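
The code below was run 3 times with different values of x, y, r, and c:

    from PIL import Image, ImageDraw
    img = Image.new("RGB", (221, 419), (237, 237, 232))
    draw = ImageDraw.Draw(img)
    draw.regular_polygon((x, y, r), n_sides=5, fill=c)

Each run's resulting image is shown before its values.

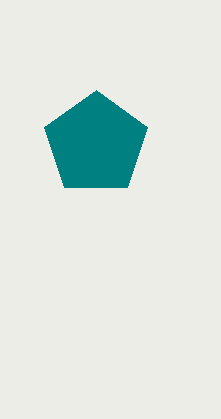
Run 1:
x = 96; y = 144; r = 54; c = 'teal'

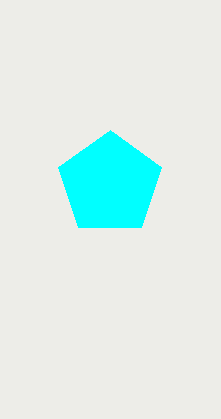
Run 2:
x = 110
y = 184
r = 54
c = 'cyan'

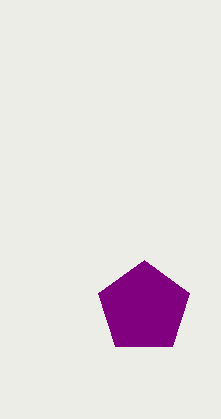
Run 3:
x = 144; y = 308; r = 48; c = 'purple'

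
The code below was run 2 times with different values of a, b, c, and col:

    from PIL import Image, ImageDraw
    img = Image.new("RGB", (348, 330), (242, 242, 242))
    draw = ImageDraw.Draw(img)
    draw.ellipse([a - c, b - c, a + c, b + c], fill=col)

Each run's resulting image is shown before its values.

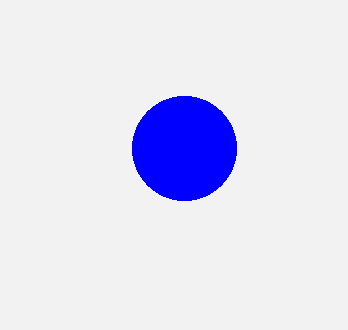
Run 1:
a = 184, b = 148, c = 52, col = 'blue'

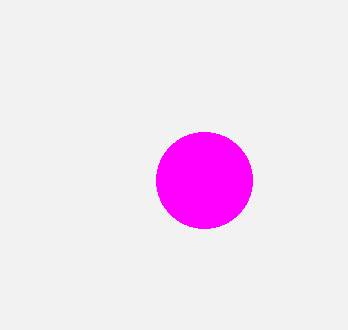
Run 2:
a = 204; b = 180; c = 48; col = 'magenta'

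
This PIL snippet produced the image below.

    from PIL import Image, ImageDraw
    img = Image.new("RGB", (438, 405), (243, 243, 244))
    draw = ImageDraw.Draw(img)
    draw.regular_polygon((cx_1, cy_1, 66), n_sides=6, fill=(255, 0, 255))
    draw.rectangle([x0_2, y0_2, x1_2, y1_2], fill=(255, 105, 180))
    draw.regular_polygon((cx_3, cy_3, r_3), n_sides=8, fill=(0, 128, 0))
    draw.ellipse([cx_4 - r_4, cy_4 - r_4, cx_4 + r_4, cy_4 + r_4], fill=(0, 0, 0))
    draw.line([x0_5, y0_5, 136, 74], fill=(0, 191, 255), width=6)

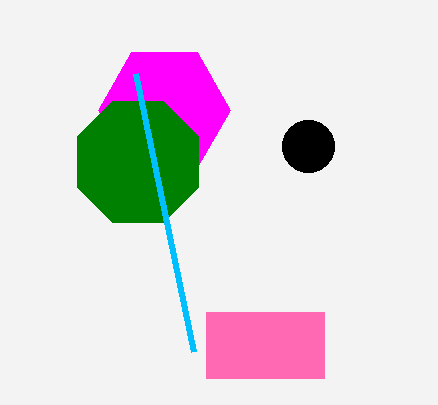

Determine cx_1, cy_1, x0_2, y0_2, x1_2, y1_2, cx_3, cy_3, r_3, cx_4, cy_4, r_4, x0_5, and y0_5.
cx_1 = 164, cy_1 = 110, x0_2 = 206, y0_2 = 312, x1_2 = 324, y1_2 = 378, cx_3 = 138, cy_3 = 162, r_3 = 66, cx_4 = 308, cy_4 = 146, r_4 = 26, x0_5 = 194, y0_5 = 352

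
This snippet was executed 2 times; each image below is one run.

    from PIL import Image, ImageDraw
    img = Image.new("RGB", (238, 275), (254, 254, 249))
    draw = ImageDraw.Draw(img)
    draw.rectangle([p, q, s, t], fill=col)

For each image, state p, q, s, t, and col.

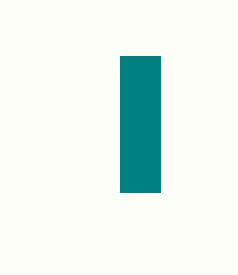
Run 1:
p = 120; q = 56; s = 160; t = 192; col = 'teal'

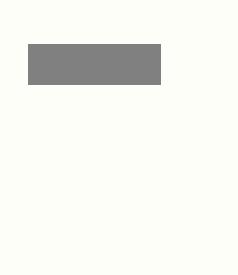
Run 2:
p = 28; q = 44; s = 160; t = 84; col = 'gray'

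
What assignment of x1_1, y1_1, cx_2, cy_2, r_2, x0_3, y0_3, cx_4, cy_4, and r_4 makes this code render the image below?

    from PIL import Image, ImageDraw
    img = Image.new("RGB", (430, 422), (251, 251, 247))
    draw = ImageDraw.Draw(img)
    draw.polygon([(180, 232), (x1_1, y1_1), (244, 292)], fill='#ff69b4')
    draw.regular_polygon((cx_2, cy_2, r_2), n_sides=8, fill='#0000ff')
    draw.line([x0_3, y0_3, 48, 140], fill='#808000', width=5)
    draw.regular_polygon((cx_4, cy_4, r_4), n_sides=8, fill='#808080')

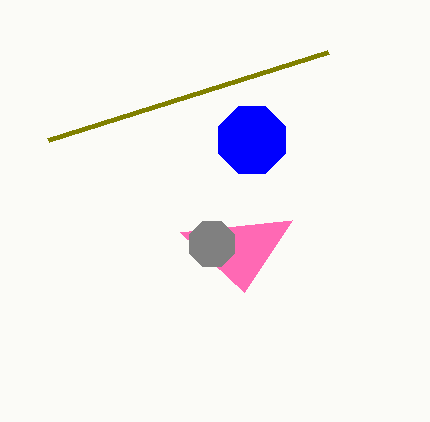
x1_1 = 292; y1_1 = 220; cx_2 = 252; cy_2 = 140; r_2 = 36; x0_3 = 328; y0_3 = 52; cx_4 = 212; cy_4 = 244; r_4 = 24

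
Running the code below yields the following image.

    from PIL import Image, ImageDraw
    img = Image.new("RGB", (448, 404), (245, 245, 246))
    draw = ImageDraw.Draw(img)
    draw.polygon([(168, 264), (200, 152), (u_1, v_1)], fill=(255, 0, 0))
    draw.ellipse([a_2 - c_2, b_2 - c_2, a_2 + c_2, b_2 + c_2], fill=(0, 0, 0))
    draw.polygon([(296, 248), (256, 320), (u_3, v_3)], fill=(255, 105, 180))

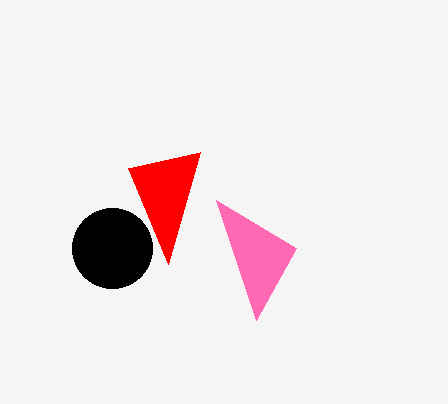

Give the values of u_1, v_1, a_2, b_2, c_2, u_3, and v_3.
u_1 = 128, v_1 = 168, a_2 = 112, b_2 = 248, c_2 = 40, u_3 = 216, v_3 = 200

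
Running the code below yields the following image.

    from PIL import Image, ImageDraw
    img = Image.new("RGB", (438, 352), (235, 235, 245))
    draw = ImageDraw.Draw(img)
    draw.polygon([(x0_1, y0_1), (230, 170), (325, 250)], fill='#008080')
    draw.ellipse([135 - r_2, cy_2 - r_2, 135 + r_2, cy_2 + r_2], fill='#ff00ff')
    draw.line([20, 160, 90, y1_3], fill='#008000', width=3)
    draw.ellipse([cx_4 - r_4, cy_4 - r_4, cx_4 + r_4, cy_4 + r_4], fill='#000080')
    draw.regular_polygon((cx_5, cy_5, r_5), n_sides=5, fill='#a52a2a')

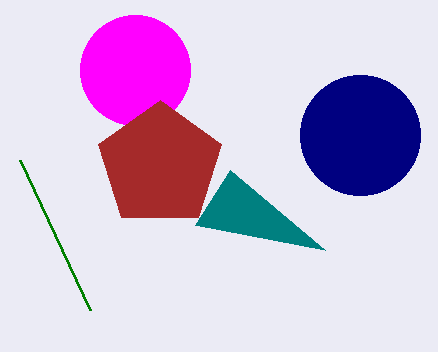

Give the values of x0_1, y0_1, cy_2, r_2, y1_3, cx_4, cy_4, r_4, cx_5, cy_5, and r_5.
x0_1 = 195; y0_1 = 225; cy_2 = 70; r_2 = 55; y1_3 = 310; cx_4 = 360; cy_4 = 135; r_4 = 60; cx_5 = 160; cy_5 = 165; r_5 = 65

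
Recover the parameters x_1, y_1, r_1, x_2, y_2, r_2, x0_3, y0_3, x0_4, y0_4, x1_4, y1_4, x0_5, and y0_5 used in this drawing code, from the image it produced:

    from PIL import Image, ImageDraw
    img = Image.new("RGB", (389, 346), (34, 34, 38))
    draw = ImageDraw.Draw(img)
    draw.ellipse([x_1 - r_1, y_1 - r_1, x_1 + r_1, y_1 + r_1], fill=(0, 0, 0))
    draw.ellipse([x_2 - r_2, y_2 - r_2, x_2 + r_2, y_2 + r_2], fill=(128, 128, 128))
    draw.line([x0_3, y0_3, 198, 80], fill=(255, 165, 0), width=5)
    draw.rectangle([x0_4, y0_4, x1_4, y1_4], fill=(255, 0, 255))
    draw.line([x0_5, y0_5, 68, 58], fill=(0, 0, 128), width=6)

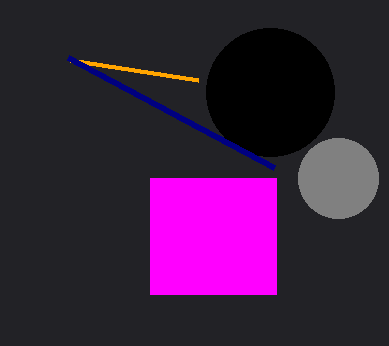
x_1 = 270, y_1 = 92, r_1 = 64, x_2 = 338, y_2 = 178, r_2 = 40, x0_3 = 70, y0_3 = 60, x0_4 = 150, y0_4 = 178, x1_4 = 276, y1_4 = 294, x0_5 = 274, y0_5 = 168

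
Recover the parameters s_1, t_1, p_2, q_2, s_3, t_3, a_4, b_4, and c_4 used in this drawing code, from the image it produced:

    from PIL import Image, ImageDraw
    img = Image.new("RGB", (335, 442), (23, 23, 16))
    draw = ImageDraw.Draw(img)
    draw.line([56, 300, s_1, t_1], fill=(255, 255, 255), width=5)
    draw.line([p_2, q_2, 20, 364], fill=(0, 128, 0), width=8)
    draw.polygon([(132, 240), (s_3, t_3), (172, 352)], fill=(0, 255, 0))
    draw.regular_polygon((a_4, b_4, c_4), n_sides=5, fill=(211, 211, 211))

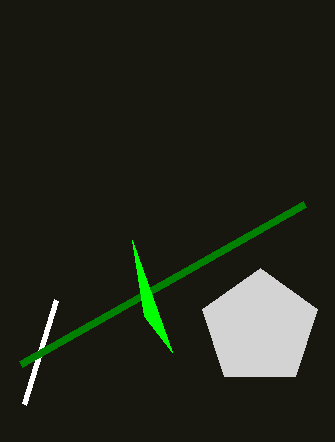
s_1 = 24, t_1 = 404, p_2 = 304, q_2 = 204, s_3 = 144, t_3 = 316, a_4 = 260, b_4 = 328, c_4 = 60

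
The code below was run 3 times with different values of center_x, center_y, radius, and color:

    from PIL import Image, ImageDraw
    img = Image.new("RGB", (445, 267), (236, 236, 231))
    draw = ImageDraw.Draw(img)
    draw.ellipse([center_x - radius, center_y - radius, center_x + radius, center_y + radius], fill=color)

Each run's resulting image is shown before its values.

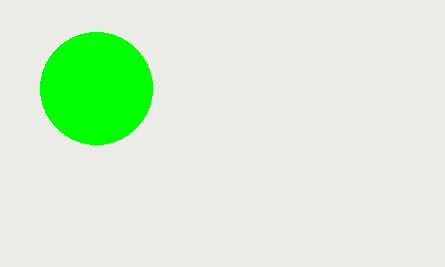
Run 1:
center_x = 96, center_y = 88, radius = 56, color = 'lime'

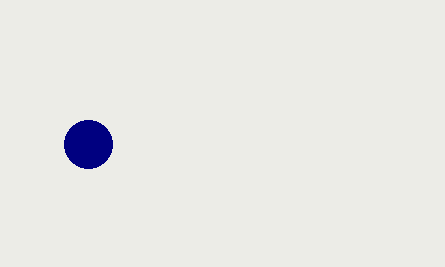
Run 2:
center_x = 88; center_y = 144; radius = 24; color = 'navy'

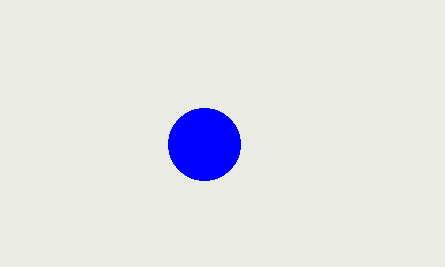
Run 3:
center_x = 204; center_y = 144; radius = 36; color = 'blue'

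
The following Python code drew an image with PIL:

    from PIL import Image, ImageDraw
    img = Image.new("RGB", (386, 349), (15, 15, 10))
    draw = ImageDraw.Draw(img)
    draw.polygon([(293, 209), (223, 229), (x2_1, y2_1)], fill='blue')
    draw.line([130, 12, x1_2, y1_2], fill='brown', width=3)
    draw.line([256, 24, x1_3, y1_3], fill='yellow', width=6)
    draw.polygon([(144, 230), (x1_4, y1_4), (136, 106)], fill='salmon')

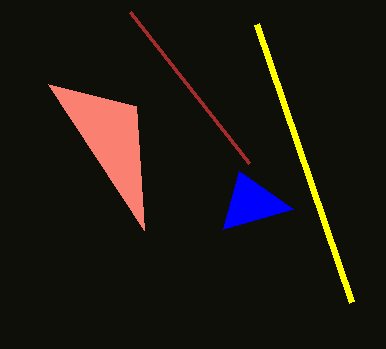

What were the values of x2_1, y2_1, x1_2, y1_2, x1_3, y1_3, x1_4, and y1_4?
x2_1 = 239
y2_1 = 171
x1_2 = 249
y1_2 = 163
x1_3 = 351
y1_3 = 302
x1_4 = 48
y1_4 = 84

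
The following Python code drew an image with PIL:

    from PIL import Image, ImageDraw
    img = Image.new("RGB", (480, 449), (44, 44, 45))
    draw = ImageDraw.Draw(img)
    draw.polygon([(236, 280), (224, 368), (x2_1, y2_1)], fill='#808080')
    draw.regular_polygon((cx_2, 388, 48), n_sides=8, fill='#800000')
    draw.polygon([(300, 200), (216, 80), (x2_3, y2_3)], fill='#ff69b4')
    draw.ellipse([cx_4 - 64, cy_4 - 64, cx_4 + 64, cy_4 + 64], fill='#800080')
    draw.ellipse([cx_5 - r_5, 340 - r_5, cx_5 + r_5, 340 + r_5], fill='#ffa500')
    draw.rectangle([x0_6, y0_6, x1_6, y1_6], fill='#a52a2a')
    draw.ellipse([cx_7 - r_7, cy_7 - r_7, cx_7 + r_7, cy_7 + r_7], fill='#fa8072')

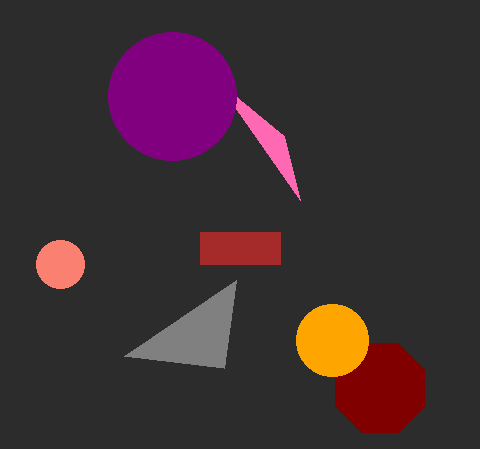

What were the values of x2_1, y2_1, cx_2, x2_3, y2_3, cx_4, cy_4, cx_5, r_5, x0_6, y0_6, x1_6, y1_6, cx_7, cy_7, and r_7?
x2_1 = 124; y2_1 = 356; cx_2 = 380; x2_3 = 284; y2_3 = 136; cx_4 = 172; cy_4 = 96; cx_5 = 332; r_5 = 36; x0_6 = 200; y0_6 = 232; x1_6 = 280; y1_6 = 264; cx_7 = 60; cy_7 = 264; r_7 = 24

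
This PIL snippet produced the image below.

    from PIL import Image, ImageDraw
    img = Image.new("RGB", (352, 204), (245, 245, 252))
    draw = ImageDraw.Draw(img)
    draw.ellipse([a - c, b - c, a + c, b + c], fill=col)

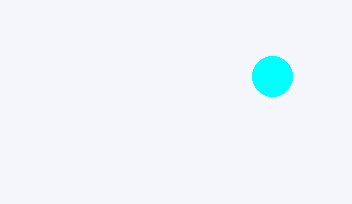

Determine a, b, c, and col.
a = 272; b = 76; c = 20; col = 'cyan'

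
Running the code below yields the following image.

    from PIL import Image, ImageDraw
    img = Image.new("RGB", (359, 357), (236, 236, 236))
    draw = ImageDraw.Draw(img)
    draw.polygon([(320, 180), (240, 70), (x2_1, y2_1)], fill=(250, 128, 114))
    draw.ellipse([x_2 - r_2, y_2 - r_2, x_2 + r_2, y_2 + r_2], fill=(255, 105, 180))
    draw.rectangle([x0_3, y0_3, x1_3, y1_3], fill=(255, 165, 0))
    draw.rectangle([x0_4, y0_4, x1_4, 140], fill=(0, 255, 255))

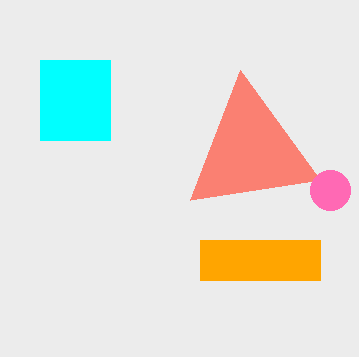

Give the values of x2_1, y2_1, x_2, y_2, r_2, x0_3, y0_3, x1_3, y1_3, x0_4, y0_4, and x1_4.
x2_1 = 190; y2_1 = 200; x_2 = 330; y_2 = 190; r_2 = 20; x0_3 = 200; y0_3 = 240; x1_3 = 320; y1_3 = 280; x0_4 = 40; y0_4 = 60; x1_4 = 110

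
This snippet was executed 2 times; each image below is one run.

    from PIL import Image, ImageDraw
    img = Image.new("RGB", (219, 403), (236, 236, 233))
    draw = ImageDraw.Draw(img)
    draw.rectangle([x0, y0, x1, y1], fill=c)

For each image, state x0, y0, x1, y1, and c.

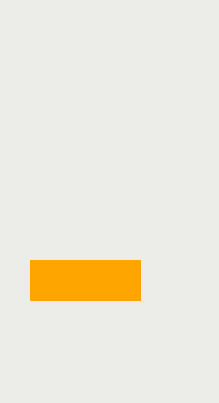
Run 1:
x0 = 30
y0 = 260
x1 = 140
y1 = 300
c = 'orange'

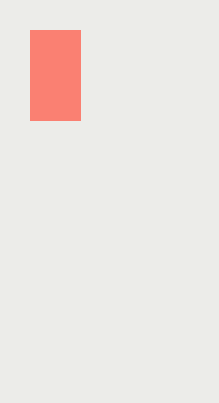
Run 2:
x0 = 30; y0 = 30; x1 = 80; y1 = 120; c = 'salmon'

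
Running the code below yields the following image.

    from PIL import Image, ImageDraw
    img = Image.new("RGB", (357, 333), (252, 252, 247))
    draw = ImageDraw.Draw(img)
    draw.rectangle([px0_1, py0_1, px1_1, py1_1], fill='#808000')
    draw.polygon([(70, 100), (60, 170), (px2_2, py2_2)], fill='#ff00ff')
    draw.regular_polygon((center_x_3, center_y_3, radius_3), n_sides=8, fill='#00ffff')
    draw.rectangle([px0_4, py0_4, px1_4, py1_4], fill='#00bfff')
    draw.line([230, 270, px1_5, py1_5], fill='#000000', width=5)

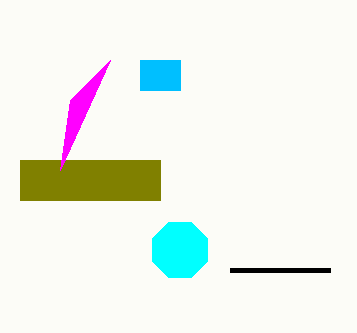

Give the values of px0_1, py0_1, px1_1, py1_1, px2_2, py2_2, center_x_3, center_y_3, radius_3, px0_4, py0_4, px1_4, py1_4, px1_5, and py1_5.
px0_1 = 20; py0_1 = 160; px1_1 = 160; py1_1 = 200; px2_2 = 110; py2_2 = 60; center_x_3 = 180; center_y_3 = 250; radius_3 = 30; px0_4 = 140; py0_4 = 60; px1_4 = 180; py1_4 = 90; px1_5 = 330; py1_5 = 270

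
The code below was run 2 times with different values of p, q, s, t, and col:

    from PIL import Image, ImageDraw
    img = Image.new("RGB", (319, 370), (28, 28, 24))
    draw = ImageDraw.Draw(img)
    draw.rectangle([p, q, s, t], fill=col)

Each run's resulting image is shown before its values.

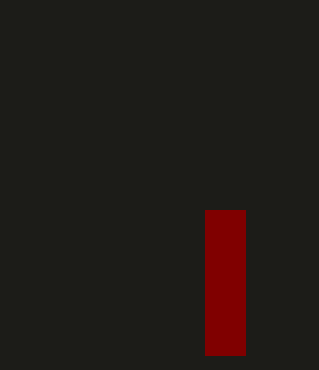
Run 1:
p = 205, q = 210, s = 245, t = 355, col = 'maroon'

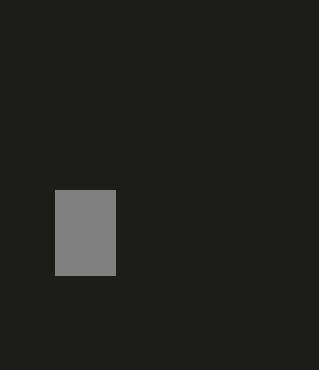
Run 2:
p = 55
q = 190
s = 115
t = 275
col = 'gray'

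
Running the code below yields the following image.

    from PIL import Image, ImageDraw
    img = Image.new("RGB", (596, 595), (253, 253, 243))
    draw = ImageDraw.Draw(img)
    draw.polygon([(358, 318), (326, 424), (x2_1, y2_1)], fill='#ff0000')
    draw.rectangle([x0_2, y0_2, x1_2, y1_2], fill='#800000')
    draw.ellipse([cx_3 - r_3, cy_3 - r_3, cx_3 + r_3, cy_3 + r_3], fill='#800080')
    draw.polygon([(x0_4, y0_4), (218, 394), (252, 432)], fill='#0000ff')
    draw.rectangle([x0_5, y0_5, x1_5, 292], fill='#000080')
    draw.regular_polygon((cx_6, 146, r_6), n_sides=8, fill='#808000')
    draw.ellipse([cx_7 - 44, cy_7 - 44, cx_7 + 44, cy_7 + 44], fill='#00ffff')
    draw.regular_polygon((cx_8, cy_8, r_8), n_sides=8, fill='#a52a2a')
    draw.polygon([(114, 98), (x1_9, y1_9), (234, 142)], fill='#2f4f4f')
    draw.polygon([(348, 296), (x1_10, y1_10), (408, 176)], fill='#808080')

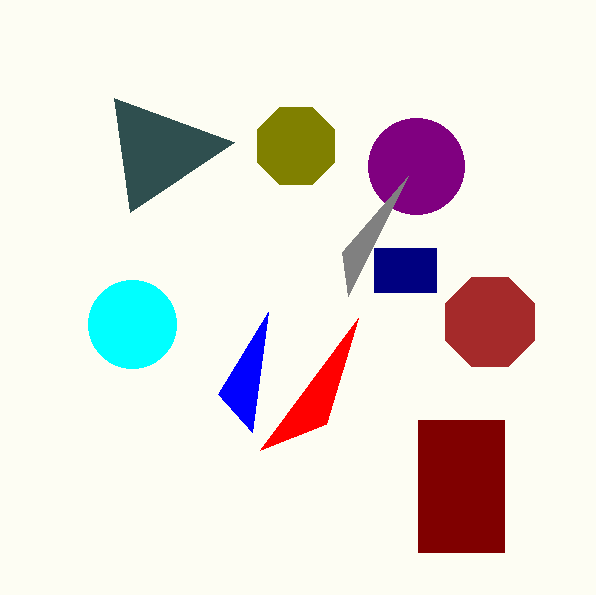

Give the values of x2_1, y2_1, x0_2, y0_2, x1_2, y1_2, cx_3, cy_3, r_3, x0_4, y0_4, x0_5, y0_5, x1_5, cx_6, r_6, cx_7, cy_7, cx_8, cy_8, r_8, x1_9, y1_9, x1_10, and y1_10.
x2_1 = 260, y2_1 = 450, x0_2 = 418, y0_2 = 420, x1_2 = 504, y1_2 = 552, cx_3 = 416, cy_3 = 166, r_3 = 48, x0_4 = 268, y0_4 = 312, x0_5 = 374, y0_5 = 248, x1_5 = 436, cx_6 = 296, r_6 = 42, cx_7 = 132, cy_7 = 324, cx_8 = 490, cy_8 = 322, r_8 = 48, x1_9 = 130, y1_9 = 212, x1_10 = 342, y1_10 = 252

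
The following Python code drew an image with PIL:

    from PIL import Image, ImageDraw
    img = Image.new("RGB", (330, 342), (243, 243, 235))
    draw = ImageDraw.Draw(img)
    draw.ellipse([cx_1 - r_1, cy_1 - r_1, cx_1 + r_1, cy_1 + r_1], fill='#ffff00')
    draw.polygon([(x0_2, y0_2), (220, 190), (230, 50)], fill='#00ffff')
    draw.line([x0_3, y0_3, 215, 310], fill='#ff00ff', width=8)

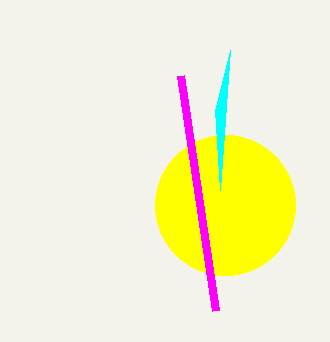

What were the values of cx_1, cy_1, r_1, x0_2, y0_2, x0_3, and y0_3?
cx_1 = 225; cy_1 = 205; r_1 = 70; x0_2 = 215; y0_2 = 110; x0_3 = 180; y0_3 = 75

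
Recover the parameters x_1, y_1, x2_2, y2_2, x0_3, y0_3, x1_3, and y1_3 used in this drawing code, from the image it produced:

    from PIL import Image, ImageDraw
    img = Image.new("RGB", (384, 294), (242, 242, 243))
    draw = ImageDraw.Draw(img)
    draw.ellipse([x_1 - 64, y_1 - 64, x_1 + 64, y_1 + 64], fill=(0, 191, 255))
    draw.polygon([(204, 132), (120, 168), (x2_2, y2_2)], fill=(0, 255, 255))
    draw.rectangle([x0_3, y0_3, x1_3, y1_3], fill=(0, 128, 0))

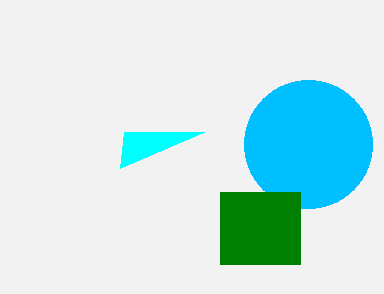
x_1 = 308
y_1 = 144
x2_2 = 124
y2_2 = 132
x0_3 = 220
y0_3 = 192
x1_3 = 300
y1_3 = 264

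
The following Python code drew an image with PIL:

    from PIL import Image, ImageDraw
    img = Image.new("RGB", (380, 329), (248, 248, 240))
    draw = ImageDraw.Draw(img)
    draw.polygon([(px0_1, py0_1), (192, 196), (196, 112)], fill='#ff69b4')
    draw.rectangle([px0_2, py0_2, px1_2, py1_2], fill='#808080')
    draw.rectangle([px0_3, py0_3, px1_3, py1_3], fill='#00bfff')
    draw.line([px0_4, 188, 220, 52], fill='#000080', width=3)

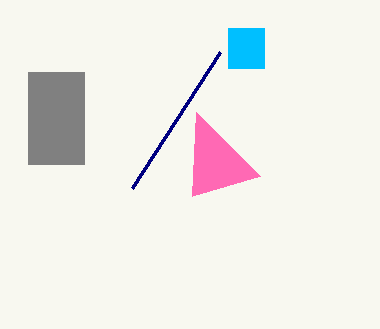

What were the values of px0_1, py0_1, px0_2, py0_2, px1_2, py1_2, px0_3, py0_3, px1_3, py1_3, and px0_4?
px0_1 = 260, py0_1 = 176, px0_2 = 28, py0_2 = 72, px1_2 = 84, py1_2 = 164, px0_3 = 228, py0_3 = 28, px1_3 = 264, py1_3 = 68, px0_4 = 132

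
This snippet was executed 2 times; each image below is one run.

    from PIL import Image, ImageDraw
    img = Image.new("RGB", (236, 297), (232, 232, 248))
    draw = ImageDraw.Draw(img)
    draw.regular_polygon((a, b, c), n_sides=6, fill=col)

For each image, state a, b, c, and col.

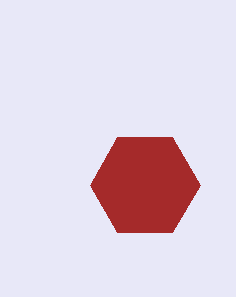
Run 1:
a = 145
b = 185
c = 55
col = 'brown'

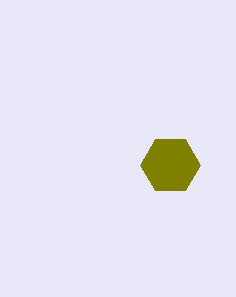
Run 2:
a = 170; b = 165; c = 30; col = 'olive'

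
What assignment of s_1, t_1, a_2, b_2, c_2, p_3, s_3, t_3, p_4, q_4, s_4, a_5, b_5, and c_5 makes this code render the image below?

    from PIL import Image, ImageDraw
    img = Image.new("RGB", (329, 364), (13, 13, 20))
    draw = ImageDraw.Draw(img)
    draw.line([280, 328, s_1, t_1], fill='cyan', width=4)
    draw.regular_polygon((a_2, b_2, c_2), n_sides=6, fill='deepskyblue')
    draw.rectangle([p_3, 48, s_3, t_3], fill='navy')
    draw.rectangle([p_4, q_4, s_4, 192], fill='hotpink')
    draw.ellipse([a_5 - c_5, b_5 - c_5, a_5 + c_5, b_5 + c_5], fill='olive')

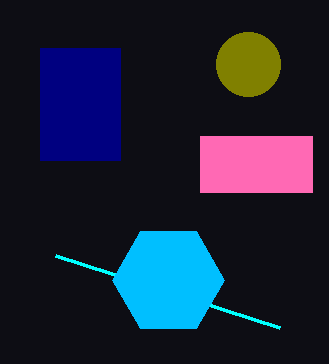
s_1 = 56, t_1 = 256, a_2 = 168, b_2 = 280, c_2 = 56, p_3 = 40, s_3 = 120, t_3 = 160, p_4 = 200, q_4 = 136, s_4 = 312, a_5 = 248, b_5 = 64, c_5 = 32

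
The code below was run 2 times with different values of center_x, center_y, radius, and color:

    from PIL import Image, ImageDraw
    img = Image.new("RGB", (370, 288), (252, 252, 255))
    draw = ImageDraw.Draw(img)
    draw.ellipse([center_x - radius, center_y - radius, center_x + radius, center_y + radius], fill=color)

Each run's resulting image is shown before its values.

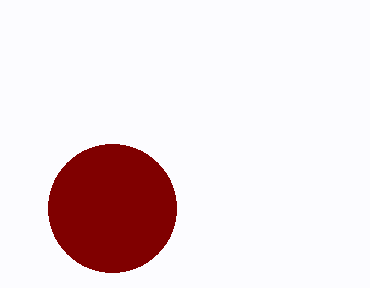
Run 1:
center_x = 112, center_y = 208, radius = 64, color = 'maroon'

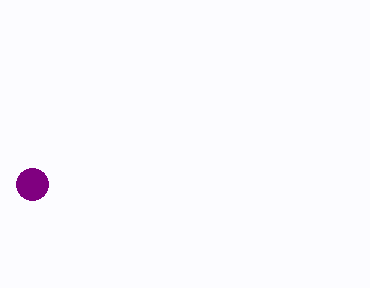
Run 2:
center_x = 32, center_y = 184, radius = 16, color = 'purple'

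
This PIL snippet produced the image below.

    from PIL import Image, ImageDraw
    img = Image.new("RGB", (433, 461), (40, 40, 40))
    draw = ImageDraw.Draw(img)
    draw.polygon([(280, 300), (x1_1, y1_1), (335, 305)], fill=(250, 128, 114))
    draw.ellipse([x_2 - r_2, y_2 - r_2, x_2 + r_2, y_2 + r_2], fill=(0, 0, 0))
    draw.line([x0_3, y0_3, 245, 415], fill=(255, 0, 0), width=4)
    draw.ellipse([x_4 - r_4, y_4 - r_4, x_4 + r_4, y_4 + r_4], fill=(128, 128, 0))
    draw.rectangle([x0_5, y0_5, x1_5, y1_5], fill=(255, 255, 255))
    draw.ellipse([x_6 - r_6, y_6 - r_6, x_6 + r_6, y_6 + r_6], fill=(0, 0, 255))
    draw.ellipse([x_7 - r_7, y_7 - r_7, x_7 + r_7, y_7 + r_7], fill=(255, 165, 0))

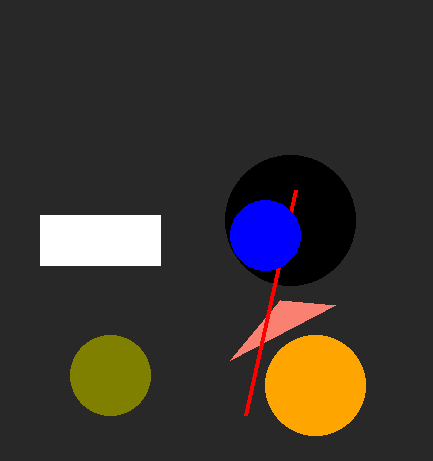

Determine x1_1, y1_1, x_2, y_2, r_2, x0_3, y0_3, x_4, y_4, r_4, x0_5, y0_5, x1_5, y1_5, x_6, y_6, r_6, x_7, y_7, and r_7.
x1_1 = 230
y1_1 = 360
x_2 = 290
y_2 = 220
r_2 = 65
x0_3 = 295
y0_3 = 190
x_4 = 110
y_4 = 375
r_4 = 40
x0_5 = 40
y0_5 = 215
x1_5 = 160
y1_5 = 265
x_6 = 265
y_6 = 235
r_6 = 35
x_7 = 315
y_7 = 385
r_7 = 50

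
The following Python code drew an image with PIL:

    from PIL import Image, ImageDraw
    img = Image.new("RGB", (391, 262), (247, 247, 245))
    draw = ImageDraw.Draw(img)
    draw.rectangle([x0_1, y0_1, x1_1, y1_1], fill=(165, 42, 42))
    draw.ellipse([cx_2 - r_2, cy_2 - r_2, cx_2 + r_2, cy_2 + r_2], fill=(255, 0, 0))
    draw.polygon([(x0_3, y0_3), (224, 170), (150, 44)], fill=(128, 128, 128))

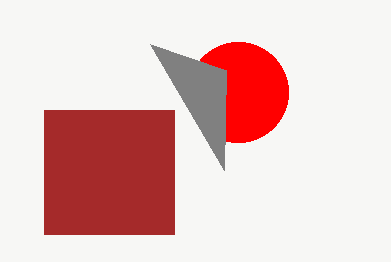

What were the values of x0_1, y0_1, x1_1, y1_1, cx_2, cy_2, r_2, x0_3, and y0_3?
x0_1 = 44; y0_1 = 110; x1_1 = 174; y1_1 = 234; cx_2 = 238; cy_2 = 92; r_2 = 50; x0_3 = 226; y0_3 = 70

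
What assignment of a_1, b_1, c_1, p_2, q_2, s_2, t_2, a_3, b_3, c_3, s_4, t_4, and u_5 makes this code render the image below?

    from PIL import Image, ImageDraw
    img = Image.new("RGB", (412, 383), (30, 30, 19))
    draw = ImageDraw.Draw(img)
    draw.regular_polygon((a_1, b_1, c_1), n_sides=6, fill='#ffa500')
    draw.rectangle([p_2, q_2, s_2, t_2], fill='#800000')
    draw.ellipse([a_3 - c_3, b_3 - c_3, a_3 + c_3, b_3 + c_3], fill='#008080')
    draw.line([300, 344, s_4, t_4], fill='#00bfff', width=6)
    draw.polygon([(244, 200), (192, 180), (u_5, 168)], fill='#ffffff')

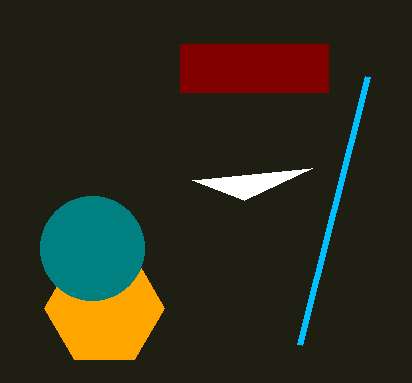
a_1 = 104; b_1 = 308; c_1 = 60; p_2 = 180; q_2 = 44; s_2 = 328; t_2 = 92; a_3 = 92; b_3 = 248; c_3 = 52; s_4 = 368; t_4 = 76; u_5 = 312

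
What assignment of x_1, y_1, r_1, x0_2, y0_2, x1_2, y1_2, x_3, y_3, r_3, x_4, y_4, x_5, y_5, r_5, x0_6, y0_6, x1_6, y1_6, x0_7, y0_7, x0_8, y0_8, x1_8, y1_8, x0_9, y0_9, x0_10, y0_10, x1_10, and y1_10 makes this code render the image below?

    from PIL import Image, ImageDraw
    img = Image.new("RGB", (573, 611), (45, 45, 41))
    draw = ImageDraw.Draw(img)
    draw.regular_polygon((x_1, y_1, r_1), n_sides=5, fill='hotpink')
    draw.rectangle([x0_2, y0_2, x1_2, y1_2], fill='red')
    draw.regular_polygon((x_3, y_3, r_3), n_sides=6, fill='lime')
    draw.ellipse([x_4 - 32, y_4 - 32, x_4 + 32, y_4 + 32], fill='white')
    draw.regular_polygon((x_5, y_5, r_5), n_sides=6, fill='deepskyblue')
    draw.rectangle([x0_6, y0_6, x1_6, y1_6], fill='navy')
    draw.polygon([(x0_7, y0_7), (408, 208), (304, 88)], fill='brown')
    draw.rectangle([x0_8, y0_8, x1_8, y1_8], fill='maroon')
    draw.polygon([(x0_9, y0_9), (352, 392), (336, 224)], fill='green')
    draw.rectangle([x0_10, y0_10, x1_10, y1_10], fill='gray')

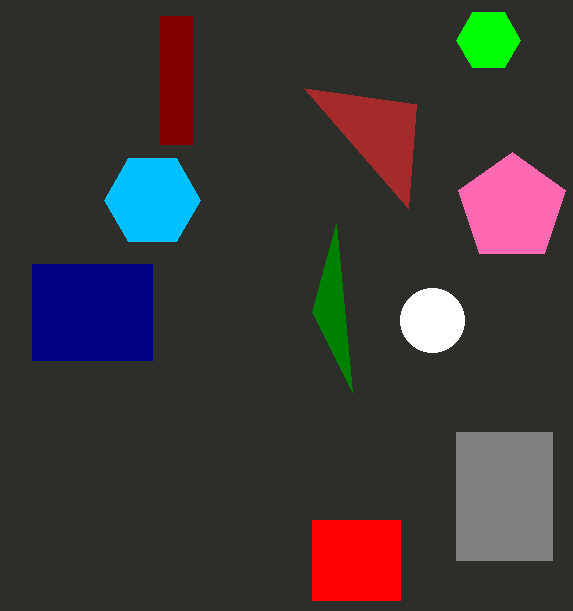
x_1 = 512; y_1 = 208; r_1 = 56; x0_2 = 312; y0_2 = 520; x1_2 = 400; y1_2 = 600; x_3 = 488; y_3 = 40; r_3 = 32; x_4 = 432; y_4 = 320; x_5 = 152; y_5 = 200; r_5 = 48; x0_6 = 32; y0_6 = 264; x1_6 = 152; y1_6 = 360; x0_7 = 416; y0_7 = 104; x0_8 = 160; y0_8 = 16; x1_8 = 192; y1_8 = 144; x0_9 = 312; y0_9 = 312; x0_10 = 456; y0_10 = 432; x1_10 = 552; y1_10 = 560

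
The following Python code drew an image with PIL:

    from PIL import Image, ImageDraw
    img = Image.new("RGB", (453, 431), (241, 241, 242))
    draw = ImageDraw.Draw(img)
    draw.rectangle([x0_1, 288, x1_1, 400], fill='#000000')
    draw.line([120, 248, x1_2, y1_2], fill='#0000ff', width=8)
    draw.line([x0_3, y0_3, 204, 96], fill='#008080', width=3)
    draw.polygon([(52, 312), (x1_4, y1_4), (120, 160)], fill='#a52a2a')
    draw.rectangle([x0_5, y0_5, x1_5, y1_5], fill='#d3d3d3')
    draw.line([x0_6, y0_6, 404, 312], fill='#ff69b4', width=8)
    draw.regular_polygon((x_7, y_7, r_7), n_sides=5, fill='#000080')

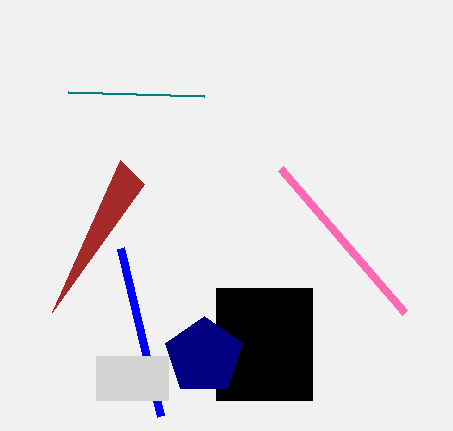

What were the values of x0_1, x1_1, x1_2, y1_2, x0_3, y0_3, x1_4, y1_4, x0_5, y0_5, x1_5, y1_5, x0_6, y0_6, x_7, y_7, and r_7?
x0_1 = 216
x1_1 = 312
x1_2 = 160
y1_2 = 416
x0_3 = 68
y0_3 = 92
x1_4 = 144
y1_4 = 184
x0_5 = 96
y0_5 = 356
x1_5 = 168
y1_5 = 400
x0_6 = 280
y0_6 = 168
x_7 = 204
y_7 = 356
r_7 = 40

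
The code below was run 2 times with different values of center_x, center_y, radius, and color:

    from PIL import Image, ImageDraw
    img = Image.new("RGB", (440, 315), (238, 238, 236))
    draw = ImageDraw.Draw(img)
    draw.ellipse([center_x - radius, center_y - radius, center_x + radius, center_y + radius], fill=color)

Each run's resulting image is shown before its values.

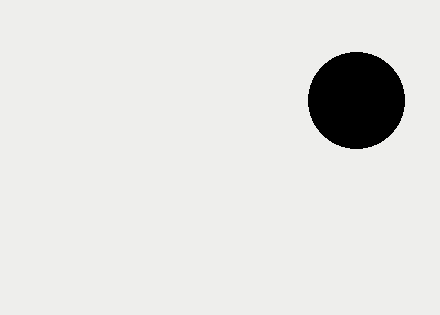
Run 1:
center_x = 356; center_y = 100; radius = 48; color = 'black'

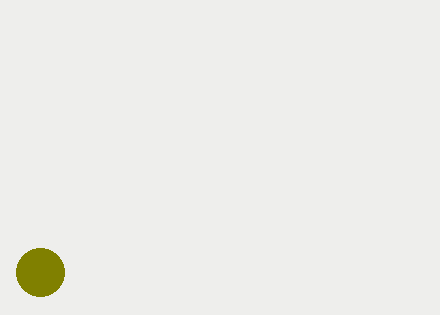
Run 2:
center_x = 40; center_y = 272; radius = 24; color = 'olive'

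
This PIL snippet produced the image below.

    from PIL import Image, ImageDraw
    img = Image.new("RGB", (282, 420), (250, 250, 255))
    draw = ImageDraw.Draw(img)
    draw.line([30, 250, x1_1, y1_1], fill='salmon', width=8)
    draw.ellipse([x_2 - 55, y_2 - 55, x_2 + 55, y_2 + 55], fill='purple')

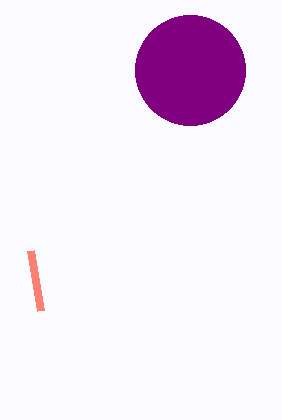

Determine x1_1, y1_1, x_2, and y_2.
x1_1 = 40; y1_1 = 310; x_2 = 190; y_2 = 70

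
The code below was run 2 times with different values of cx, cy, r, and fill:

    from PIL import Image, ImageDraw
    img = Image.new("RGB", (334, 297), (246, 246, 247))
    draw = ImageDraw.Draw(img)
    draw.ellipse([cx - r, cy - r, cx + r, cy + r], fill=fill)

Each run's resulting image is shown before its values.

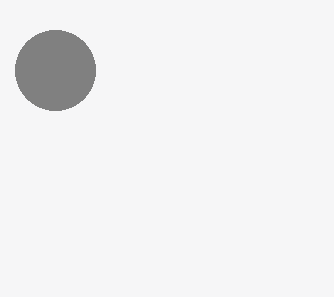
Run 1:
cx = 55
cy = 70
r = 40
fill = 'gray'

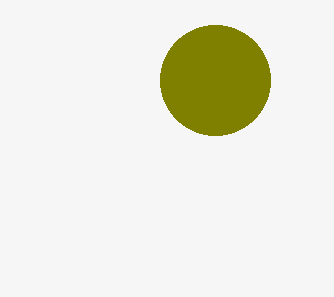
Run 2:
cx = 215; cy = 80; r = 55; fill = 'olive'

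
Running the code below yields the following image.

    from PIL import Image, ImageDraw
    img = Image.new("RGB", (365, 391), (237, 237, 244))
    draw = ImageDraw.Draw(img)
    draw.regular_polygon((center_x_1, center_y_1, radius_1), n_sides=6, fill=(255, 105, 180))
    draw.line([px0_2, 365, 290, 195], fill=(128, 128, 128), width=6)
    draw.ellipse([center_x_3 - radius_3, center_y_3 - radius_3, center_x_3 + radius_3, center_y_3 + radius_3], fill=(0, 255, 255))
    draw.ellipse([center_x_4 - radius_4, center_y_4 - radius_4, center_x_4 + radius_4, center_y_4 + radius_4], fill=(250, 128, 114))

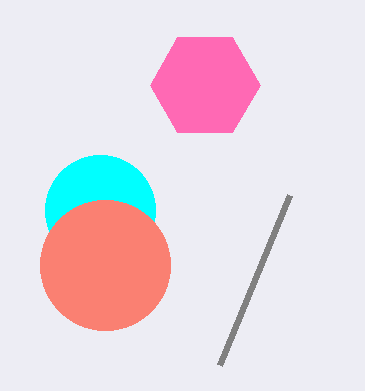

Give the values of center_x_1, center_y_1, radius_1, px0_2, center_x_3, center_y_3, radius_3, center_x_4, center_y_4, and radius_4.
center_x_1 = 205, center_y_1 = 85, radius_1 = 55, px0_2 = 220, center_x_3 = 100, center_y_3 = 210, radius_3 = 55, center_x_4 = 105, center_y_4 = 265, radius_4 = 65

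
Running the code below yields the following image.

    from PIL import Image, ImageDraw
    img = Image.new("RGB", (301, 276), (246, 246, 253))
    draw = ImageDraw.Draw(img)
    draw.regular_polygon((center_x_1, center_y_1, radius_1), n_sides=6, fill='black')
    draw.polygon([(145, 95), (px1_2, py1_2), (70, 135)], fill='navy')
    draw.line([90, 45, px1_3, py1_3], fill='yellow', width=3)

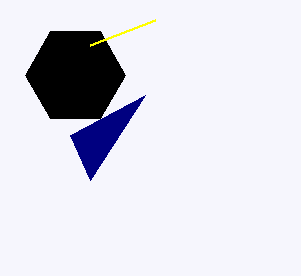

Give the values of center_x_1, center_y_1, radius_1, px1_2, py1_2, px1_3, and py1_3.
center_x_1 = 75; center_y_1 = 75; radius_1 = 50; px1_2 = 90; py1_2 = 180; px1_3 = 155; py1_3 = 20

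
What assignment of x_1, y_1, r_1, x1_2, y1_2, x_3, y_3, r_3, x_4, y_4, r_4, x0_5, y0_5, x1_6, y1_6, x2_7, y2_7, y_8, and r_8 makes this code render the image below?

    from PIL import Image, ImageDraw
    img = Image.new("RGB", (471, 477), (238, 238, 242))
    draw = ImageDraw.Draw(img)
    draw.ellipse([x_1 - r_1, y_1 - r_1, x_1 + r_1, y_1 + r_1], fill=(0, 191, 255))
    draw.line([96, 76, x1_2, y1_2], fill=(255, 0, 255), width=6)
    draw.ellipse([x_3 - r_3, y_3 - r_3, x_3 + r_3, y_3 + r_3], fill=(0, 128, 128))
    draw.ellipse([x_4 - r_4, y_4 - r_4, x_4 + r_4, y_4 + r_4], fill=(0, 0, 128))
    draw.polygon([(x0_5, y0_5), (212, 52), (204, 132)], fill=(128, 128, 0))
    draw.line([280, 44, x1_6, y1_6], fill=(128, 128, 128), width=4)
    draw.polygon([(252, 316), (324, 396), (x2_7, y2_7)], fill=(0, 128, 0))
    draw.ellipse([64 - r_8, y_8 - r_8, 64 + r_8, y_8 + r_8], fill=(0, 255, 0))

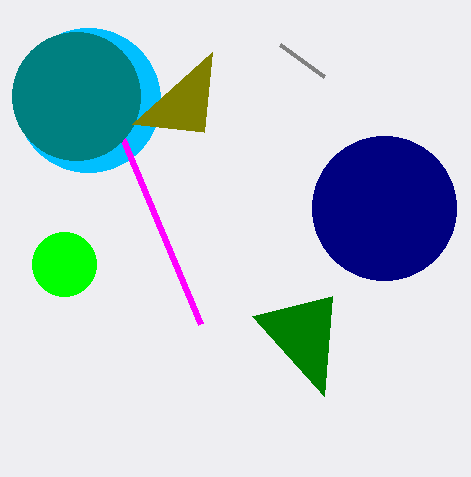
x_1 = 88
y_1 = 100
r_1 = 72
x1_2 = 200
y1_2 = 324
x_3 = 76
y_3 = 96
r_3 = 64
x_4 = 384
y_4 = 208
r_4 = 72
x0_5 = 132
y0_5 = 124
x1_6 = 324
y1_6 = 76
x2_7 = 332
y2_7 = 296
y_8 = 264
r_8 = 32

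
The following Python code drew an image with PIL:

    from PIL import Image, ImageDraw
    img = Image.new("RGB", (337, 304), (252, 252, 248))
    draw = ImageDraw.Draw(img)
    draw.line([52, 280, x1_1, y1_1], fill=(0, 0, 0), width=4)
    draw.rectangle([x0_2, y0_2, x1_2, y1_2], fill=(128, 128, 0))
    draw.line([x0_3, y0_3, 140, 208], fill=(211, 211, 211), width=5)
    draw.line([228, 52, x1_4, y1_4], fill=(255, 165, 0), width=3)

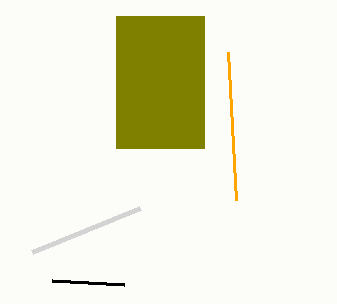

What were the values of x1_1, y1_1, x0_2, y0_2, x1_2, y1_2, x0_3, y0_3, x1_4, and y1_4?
x1_1 = 124, y1_1 = 284, x0_2 = 116, y0_2 = 16, x1_2 = 204, y1_2 = 148, x0_3 = 32, y0_3 = 252, x1_4 = 236, y1_4 = 200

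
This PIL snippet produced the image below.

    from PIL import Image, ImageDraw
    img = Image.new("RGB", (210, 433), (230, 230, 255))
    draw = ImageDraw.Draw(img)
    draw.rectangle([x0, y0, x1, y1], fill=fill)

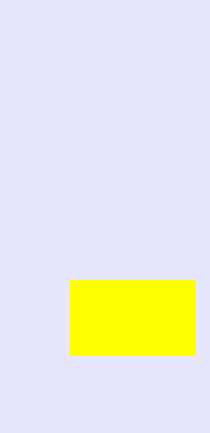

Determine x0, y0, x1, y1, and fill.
x0 = 70, y0 = 280, x1 = 195, y1 = 355, fill = 'yellow'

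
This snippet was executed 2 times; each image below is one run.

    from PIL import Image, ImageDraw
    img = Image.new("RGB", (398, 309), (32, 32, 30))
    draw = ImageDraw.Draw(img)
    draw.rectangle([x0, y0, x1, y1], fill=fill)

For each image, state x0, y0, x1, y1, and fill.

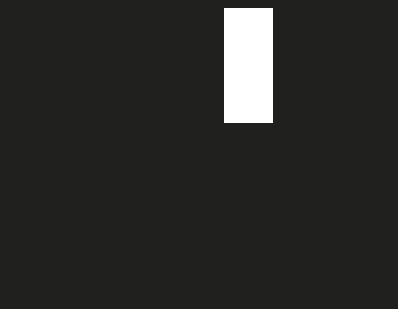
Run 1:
x0 = 224; y0 = 8; x1 = 272; y1 = 122; fill = 'white'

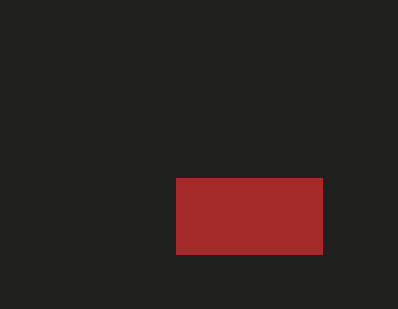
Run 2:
x0 = 176
y0 = 178
x1 = 322
y1 = 254
fill = 'brown'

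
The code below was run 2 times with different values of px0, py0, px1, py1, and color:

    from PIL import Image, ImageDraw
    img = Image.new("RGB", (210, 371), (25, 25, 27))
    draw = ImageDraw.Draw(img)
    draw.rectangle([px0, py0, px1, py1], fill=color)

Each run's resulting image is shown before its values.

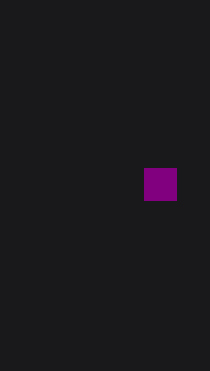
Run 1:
px0 = 144; py0 = 168; px1 = 176; py1 = 200; color = 'purple'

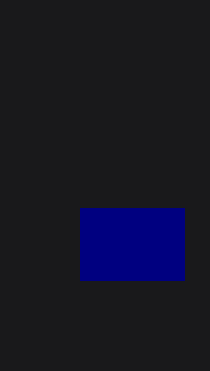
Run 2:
px0 = 80, py0 = 208, px1 = 184, py1 = 280, color = 'navy'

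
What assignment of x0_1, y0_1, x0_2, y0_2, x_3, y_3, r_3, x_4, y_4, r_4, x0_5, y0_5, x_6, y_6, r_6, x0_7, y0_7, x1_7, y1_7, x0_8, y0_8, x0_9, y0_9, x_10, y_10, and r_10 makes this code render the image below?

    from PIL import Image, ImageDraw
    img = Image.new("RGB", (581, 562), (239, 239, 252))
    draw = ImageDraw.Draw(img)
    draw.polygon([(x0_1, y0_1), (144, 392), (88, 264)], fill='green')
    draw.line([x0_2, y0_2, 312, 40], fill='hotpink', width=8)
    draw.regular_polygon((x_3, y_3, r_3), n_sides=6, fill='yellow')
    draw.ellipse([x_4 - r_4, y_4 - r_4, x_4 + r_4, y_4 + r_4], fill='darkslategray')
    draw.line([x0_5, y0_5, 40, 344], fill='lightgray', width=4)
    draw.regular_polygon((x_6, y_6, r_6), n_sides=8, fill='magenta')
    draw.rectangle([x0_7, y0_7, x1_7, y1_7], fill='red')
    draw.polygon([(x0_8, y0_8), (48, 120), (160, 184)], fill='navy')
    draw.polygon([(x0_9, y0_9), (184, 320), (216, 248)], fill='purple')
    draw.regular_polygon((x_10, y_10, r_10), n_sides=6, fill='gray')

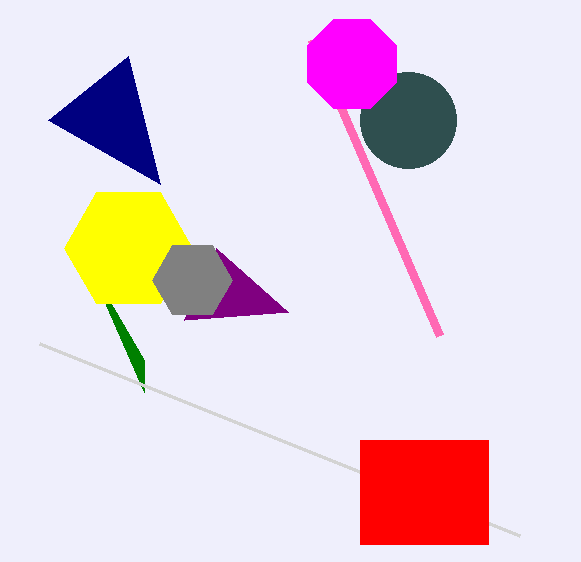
x0_1 = 144, y0_1 = 360, x0_2 = 440, y0_2 = 336, x_3 = 128, y_3 = 248, r_3 = 64, x_4 = 408, y_4 = 120, r_4 = 48, x0_5 = 520, y0_5 = 536, x_6 = 352, y_6 = 64, r_6 = 48, x0_7 = 360, y0_7 = 440, x1_7 = 488, y1_7 = 544, x0_8 = 128, y0_8 = 56, x0_9 = 288, y0_9 = 312, x_10 = 192, y_10 = 280, r_10 = 40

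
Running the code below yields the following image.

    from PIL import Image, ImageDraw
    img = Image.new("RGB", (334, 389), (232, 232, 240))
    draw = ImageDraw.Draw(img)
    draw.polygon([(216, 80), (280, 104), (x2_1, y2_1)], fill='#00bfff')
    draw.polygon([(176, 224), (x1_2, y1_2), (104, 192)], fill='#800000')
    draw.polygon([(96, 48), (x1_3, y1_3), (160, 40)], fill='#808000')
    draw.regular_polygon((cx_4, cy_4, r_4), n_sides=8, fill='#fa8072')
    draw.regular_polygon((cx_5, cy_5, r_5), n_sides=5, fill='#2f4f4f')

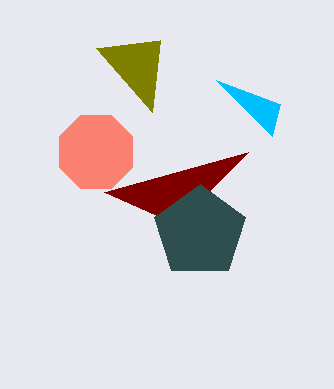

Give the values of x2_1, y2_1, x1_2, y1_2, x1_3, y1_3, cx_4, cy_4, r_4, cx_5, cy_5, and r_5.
x2_1 = 272, y2_1 = 136, x1_2 = 248, y1_2 = 152, x1_3 = 152, y1_3 = 112, cx_4 = 96, cy_4 = 152, r_4 = 40, cx_5 = 200, cy_5 = 232, r_5 = 48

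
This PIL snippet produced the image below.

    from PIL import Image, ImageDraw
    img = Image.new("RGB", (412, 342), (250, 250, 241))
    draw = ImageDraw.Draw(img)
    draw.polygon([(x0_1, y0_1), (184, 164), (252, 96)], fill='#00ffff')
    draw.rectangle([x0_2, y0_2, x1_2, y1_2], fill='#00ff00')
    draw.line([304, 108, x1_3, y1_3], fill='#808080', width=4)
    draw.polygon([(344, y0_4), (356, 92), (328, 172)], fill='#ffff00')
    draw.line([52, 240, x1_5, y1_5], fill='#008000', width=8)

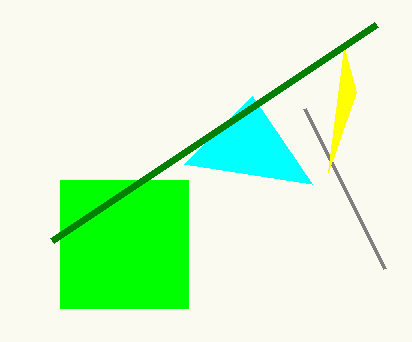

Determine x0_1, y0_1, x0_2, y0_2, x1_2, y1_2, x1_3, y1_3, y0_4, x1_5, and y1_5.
x0_1 = 312, y0_1 = 184, x0_2 = 60, y0_2 = 180, x1_2 = 188, y1_2 = 308, x1_3 = 384, y1_3 = 268, y0_4 = 48, x1_5 = 376, y1_5 = 24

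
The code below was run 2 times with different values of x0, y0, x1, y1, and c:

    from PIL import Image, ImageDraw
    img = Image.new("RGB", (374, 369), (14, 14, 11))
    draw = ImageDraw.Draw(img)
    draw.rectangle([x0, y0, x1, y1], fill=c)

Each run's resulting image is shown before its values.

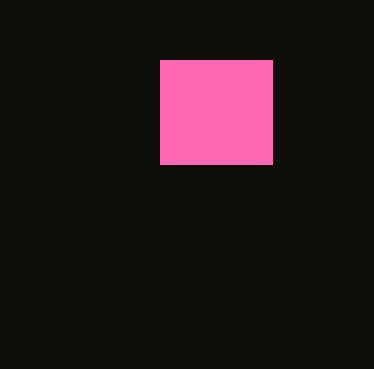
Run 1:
x0 = 160, y0 = 60, x1 = 272, y1 = 164, c = 'hotpink'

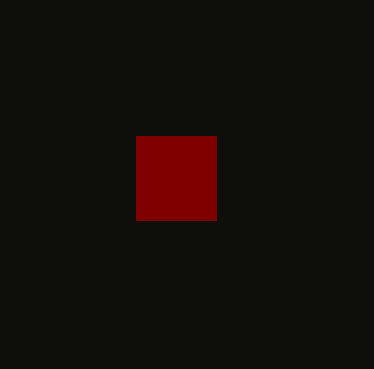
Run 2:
x0 = 136, y0 = 136, x1 = 216, y1 = 220, c = 'maroon'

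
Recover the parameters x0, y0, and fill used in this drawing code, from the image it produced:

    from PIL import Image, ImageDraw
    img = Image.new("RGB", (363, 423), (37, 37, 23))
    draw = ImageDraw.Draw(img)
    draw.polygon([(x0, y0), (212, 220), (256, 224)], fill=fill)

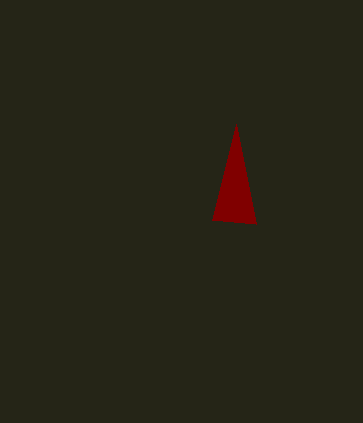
x0 = 236
y0 = 124
fill = 'maroon'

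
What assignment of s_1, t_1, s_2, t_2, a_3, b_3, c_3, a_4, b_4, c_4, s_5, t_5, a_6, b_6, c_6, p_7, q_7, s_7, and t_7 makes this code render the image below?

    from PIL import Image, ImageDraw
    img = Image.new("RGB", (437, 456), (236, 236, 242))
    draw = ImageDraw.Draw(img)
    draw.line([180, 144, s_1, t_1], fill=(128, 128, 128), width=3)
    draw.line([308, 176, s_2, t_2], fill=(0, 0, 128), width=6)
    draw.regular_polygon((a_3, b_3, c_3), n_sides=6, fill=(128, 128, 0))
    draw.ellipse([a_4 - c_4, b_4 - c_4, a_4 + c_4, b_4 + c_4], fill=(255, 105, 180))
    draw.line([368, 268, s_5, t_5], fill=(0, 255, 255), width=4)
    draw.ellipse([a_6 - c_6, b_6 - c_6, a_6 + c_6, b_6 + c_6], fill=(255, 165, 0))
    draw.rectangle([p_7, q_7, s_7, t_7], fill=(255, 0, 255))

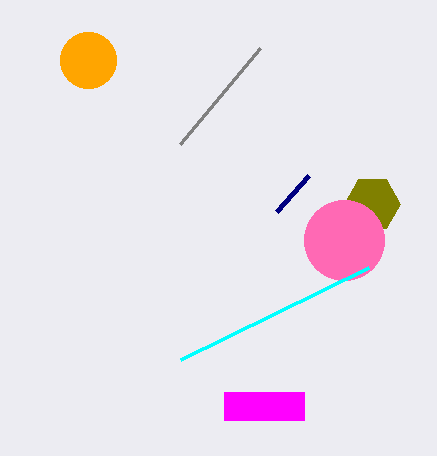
s_1 = 260, t_1 = 48, s_2 = 276, t_2 = 212, a_3 = 372, b_3 = 204, c_3 = 28, a_4 = 344, b_4 = 240, c_4 = 40, s_5 = 180, t_5 = 360, a_6 = 88, b_6 = 60, c_6 = 28, p_7 = 224, q_7 = 392, s_7 = 304, t_7 = 420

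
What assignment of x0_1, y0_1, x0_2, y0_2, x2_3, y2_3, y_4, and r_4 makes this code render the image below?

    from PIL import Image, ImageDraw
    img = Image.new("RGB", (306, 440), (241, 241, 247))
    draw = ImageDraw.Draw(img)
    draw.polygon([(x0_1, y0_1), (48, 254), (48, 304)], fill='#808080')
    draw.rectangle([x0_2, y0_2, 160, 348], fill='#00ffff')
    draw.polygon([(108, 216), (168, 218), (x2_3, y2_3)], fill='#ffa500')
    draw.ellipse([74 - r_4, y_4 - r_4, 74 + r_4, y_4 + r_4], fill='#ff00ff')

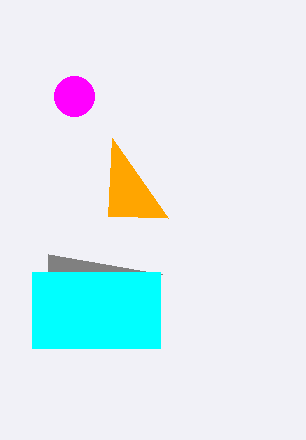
x0_1 = 162
y0_1 = 274
x0_2 = 32
y0_2 = 272
x2_3 = 112
y2_3 = 138
y_4 = 96
r_4 = 20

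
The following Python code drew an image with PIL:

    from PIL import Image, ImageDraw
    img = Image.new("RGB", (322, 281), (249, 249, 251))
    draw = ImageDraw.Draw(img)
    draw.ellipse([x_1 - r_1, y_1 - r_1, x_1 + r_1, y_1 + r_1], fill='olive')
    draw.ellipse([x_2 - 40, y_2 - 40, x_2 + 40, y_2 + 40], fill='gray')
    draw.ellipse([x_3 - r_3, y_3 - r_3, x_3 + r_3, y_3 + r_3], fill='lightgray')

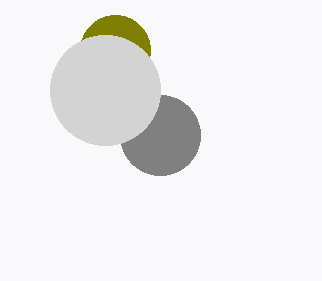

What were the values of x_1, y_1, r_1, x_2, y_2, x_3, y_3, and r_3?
x_1 = 115
y_1 = 50
r_1 = 35
x_2 = 160
y_2 = 135
x_3 = 105
y_3 = 90
r_3 = 55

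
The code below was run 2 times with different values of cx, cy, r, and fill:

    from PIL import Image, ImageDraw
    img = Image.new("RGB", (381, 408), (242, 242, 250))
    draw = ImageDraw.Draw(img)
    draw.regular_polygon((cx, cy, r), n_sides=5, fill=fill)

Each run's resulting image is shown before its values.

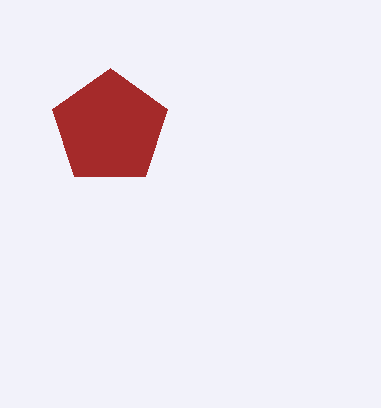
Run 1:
cx = 110, cy = 128, r = 60, fill = 'brown'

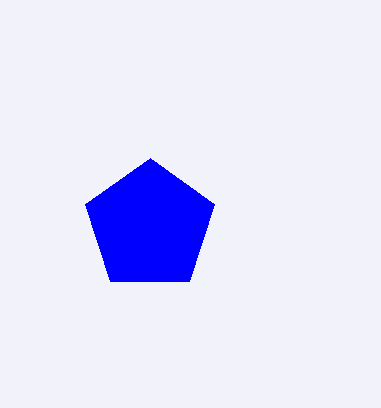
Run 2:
cx = 150
cy = 226
r = 68
fill = 'blue'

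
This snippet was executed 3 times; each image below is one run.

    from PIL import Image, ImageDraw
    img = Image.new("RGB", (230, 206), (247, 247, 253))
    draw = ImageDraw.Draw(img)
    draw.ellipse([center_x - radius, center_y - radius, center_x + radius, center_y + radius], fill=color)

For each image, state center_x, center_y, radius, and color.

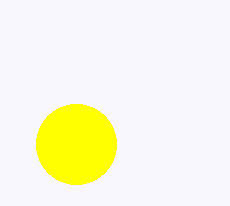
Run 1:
center_x = 76
center_y = 144
radius = 40
color = 'yellow'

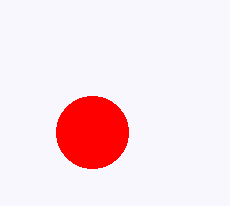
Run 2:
center_x = 92, center_y = 132, radius = 36, color = 'red'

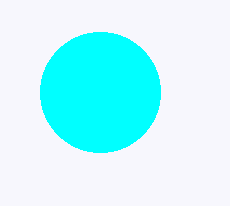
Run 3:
center_x = 100, center_y = 92, radius = 60, color = 'cyan'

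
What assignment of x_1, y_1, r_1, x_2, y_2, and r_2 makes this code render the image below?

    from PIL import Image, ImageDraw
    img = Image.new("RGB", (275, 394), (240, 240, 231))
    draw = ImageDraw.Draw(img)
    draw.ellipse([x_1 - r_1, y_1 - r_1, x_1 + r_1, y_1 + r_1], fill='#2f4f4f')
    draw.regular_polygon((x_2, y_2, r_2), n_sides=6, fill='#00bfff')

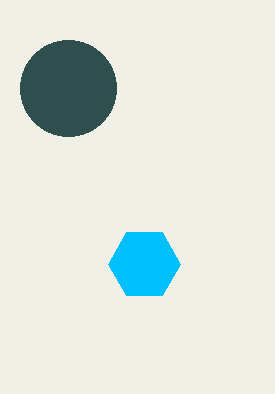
x_1 = 68; y_1 = 88; r_1 = 48; x_2 = 144; y_2 = 264; r_2 = 36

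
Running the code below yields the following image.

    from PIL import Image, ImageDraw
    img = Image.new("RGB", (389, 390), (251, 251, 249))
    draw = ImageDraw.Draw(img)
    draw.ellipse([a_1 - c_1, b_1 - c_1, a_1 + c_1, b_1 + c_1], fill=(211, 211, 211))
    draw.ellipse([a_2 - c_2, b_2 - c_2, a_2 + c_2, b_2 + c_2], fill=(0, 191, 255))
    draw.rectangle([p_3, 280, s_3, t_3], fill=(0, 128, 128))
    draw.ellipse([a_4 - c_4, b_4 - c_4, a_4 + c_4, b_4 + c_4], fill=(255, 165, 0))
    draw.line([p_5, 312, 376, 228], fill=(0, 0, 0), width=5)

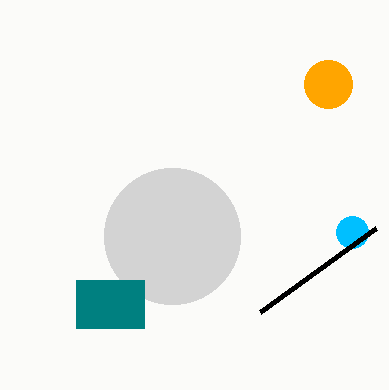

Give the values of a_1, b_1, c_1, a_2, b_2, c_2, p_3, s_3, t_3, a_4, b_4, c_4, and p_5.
a_1 = 172, b_1 = 236, c_1 = 68, a_2 = 352, b_2 = 232, c_2 = 16, p_3 = 76, s_3 = 144, t_3 = 328, a_4 = 328, b_4 = 84, c_4 = 24, p_5 = 260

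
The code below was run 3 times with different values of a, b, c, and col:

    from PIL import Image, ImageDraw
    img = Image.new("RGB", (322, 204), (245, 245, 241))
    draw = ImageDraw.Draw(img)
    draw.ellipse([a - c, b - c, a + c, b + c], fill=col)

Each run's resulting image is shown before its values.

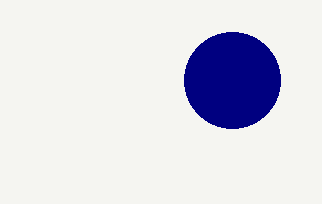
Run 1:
a = 232, b = 80, c = 48, col = 'navy'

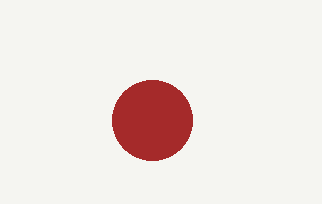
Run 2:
a = 152, b = 120, c = 40, col = 'brown'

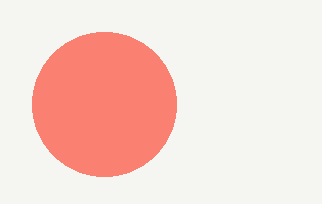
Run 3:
a = 104; b = 104; c = 72; col = 'salmon'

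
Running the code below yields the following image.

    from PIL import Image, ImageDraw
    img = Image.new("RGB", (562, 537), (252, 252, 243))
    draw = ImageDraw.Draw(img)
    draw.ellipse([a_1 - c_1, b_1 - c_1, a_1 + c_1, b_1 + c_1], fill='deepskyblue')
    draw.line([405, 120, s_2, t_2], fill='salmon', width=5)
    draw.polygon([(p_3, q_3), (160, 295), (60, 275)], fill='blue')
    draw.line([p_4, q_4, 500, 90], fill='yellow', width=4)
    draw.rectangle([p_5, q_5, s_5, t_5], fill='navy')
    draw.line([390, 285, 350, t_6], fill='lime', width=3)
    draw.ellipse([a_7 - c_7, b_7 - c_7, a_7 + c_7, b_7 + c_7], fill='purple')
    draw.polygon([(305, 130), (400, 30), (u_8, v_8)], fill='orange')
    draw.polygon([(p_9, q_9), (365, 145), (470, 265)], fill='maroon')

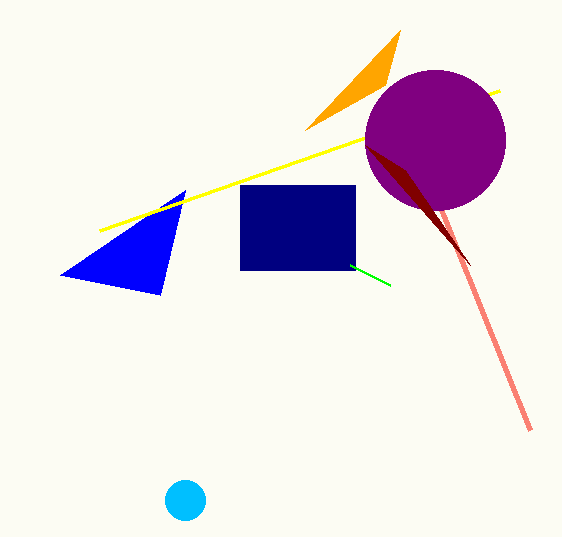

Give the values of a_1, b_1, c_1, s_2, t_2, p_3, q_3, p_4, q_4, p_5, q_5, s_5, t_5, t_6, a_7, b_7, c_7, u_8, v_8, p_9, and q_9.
a_1 = 185; b_1 = 500; c_1 = 20; s_2 = 530; t_2 = 430; p_3 = 185; q_3 = 190; p_4 = 100; q_4 = 230; p_5 = 240; q_5 = 185; s_5 = 355; t_5 = 270; t_6 = 265; a_7 = 435; b_7 = 140; c_7 = 70; u_8 = 385; v_8 = 85; p_9 = 405; q_9 = 170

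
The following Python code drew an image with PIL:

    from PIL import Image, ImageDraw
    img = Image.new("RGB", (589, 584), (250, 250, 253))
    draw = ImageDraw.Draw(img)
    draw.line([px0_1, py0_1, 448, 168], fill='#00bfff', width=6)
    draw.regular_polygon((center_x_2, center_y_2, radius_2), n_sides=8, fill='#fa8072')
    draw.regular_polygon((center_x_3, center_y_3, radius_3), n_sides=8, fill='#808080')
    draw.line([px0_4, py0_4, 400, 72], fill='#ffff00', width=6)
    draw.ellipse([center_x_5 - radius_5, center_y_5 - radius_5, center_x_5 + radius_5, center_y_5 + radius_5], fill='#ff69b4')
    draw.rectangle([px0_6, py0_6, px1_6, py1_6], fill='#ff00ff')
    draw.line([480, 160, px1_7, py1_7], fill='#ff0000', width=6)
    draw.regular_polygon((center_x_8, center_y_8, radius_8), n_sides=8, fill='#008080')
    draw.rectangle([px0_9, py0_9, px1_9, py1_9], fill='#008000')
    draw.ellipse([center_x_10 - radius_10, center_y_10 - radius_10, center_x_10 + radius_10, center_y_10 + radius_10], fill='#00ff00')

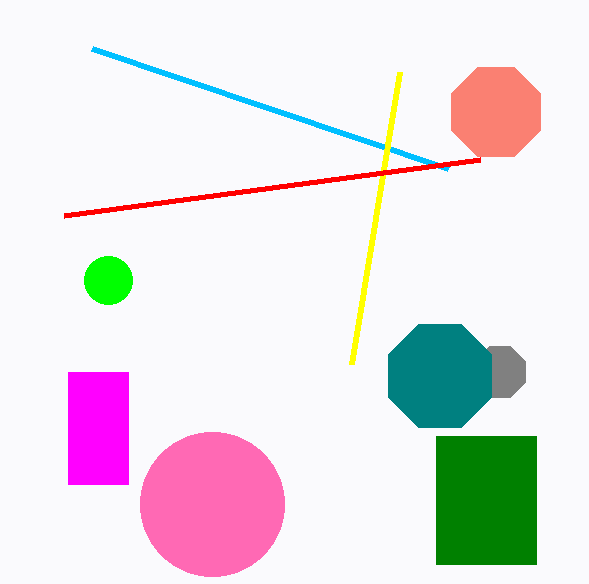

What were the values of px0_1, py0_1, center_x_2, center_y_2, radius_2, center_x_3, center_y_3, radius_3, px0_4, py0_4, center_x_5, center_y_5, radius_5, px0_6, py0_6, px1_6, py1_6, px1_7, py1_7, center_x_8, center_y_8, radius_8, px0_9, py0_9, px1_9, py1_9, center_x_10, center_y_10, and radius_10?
px0_1 = 92
py0_1 = 48
center_x_2 = 496
center_y_2 = 112
radius_2 = 48
center_x_3 = 500
center_y_3 = 372
radius_3 = 28
px0_4 = 352
py0_4 = 364
center_x_5 = 212
center_y_5 = 504
radius_5 = 72
px0_6 = 68
py0_6 = 372
px1_6 = 128
py1_6 = 484
px1_7 = 64
py1_7 = 216
center_x_8 = 440
center_y_8 = 376
radius_8 = 56
px0_9 = 436
py0_9 = 436
px1_9 = 536
py1_9 = 564
center_x_10 = 108
center_y_10 = 280
radius_10 = 24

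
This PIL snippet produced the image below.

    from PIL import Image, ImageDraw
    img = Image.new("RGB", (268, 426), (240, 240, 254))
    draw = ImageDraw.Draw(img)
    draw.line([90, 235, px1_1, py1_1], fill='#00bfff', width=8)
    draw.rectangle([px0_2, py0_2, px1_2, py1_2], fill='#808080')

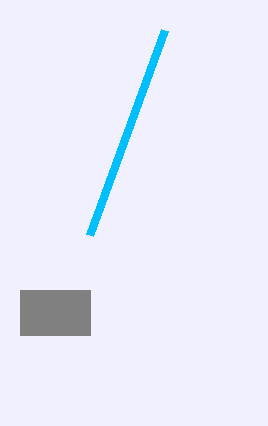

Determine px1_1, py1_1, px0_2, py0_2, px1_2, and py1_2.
px1_1 = 165; py1_1 = 30; px0_2 = 20; py0_2 = 290; px1_2 = 90; py1_2 = 335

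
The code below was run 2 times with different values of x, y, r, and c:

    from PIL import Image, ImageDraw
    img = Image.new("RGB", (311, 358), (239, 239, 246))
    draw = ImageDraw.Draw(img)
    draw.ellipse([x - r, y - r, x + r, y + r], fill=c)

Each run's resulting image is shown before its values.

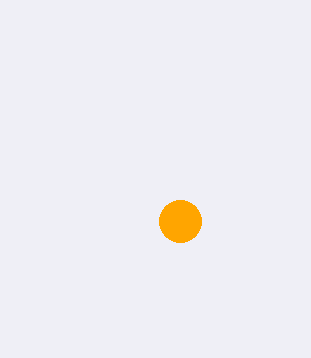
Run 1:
x = 180, y = 221, r = 21, c = 'orange'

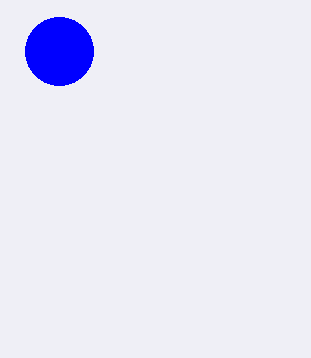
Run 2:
x = 59, y = 51, r = 34, c = 'blue'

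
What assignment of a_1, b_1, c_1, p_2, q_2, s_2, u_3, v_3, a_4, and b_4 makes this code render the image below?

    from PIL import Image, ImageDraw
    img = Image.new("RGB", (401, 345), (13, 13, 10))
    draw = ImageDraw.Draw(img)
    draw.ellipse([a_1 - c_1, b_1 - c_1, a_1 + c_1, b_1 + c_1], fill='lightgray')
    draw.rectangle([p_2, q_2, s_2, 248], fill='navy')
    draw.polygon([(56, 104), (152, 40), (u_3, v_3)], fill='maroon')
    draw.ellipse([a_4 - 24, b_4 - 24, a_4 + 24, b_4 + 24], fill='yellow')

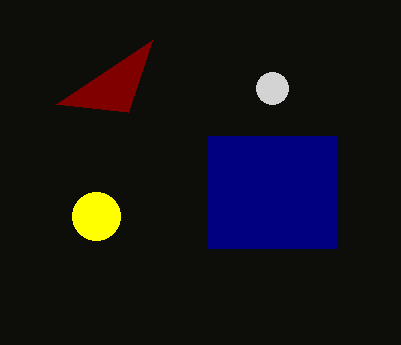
a_1 = 272, b_1 = 88, c_1 = 16, p_2 = 208, q_2 = 136, s_2 = 336, u_3 = 128, v_3 = 112, a_4 = 96, b_4 = 216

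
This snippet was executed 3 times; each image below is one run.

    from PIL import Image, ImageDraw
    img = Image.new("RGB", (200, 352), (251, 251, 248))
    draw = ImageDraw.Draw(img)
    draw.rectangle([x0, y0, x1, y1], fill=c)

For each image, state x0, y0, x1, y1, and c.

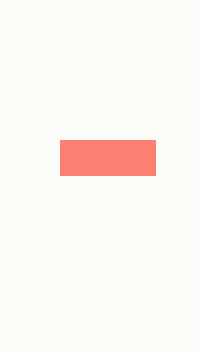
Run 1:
x0 = 60
y0 = 140
x1 = 155
y1 = 175
c = 'salmon'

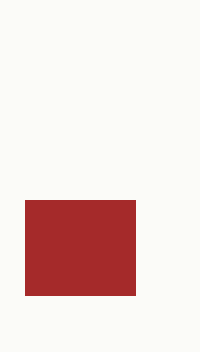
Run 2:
x0 = 25, y0 = 200, x1 = 135, y1 = 295, c = 'brown'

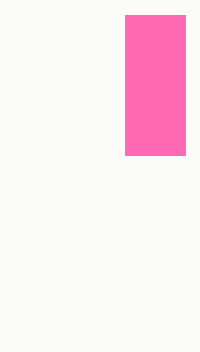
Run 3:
x0 = 125; y0 = 15; x1 = 185; y1 = 155; c = 'hotpink'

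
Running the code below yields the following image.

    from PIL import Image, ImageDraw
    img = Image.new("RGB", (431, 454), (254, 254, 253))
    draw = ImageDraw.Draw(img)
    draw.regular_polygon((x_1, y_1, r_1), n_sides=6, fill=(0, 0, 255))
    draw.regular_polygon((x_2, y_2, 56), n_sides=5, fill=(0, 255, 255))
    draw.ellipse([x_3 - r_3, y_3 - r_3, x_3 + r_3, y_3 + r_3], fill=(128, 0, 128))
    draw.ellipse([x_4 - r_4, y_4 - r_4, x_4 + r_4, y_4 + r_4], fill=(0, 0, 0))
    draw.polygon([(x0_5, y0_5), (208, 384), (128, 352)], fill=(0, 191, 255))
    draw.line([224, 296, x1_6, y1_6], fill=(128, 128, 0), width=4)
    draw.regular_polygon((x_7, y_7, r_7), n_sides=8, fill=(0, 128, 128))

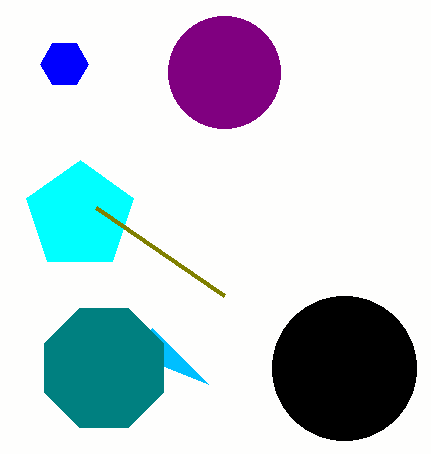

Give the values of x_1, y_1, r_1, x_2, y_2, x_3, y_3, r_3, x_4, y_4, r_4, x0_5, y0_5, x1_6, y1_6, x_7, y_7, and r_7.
x_1 = 64, y_1 = 64, r_1 = 24, x_2 = 80, y_2 = 216, x_3 = 224, y_3 = 72, r_3 = 56, x_4 = 344, y_4 = 368, r_4 = 72, x0_5 = 152, y0_5 = 328, x1_6 = 96, y1_6 = 208, x_7 = 104, y_7 = 368, r_7 = 64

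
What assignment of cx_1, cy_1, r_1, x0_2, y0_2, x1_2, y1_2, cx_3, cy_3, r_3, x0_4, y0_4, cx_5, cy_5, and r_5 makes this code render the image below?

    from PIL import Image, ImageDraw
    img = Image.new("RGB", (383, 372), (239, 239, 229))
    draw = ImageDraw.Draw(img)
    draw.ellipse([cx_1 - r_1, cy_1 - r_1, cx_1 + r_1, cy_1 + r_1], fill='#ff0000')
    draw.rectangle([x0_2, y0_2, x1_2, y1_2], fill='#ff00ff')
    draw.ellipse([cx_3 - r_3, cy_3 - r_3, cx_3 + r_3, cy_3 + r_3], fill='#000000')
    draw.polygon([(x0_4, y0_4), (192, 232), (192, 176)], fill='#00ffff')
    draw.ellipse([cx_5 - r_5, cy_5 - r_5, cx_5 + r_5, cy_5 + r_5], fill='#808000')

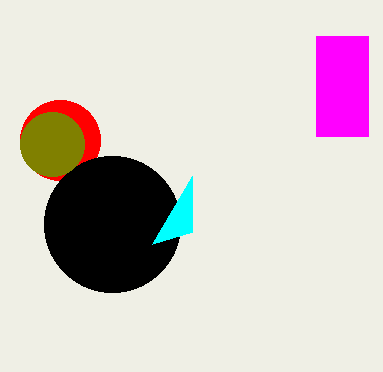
cx_1 = 60, cy_1 = 140, r_1 = 40, x0_2 = 316, y0_2 = 36, x1_2 = 368, y1_2 = 136, cx_3 = 112, cy_3 = 224, r_3 = 68, x0_4 = 152, y0_4 = 244, cx_5 = 52, cy_5 = 144, r_5 = 32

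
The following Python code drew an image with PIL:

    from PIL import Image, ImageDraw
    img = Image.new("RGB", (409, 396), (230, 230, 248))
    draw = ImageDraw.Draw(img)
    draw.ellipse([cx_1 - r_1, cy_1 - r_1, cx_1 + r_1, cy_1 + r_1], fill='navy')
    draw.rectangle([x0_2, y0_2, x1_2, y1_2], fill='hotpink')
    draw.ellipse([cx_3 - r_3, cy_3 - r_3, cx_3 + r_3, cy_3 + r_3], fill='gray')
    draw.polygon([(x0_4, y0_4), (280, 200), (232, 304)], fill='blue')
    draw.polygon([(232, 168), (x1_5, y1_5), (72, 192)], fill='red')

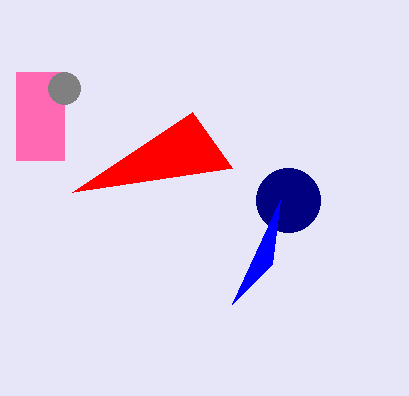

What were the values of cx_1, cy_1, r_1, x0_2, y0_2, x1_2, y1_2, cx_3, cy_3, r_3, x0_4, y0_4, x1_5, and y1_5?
cx_1 = 288, cy_1 = 200, r_1 = 32, x0_2 = 16, y0_2 = 72, x1_2 = 64, y1_2 = 160, cx_3 = 64, cy_3 = 88, r_3 = 16, x0_4 = 272, y0_4 = 264, x1_5 = 192, y1_5 = 112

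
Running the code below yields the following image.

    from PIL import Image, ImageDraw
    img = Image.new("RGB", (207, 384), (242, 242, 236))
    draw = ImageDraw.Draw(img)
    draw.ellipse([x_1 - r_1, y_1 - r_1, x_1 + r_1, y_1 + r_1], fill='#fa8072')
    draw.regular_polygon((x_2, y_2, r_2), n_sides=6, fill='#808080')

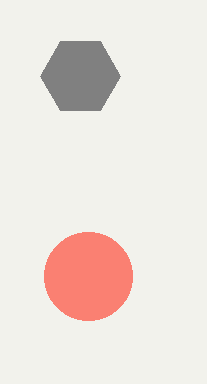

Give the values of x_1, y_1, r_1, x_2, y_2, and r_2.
x_1 = 88; y_1 = 276; r_1 = 44; x_2 = 80; y_2 = 76; r_2 = 40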